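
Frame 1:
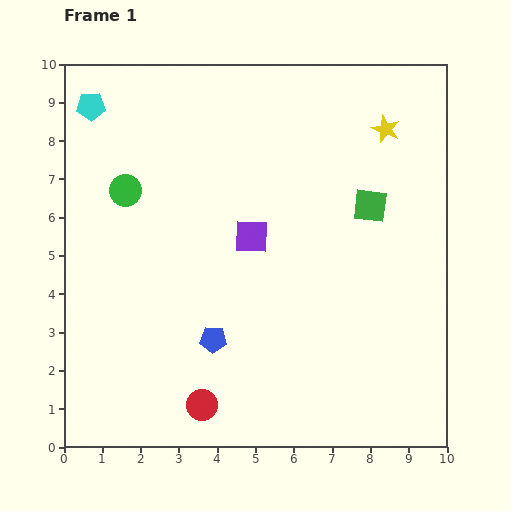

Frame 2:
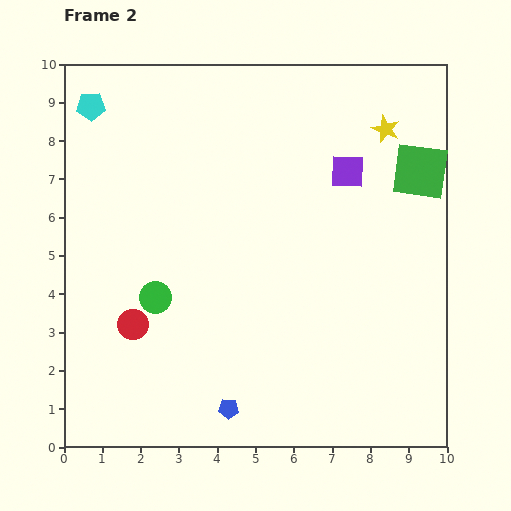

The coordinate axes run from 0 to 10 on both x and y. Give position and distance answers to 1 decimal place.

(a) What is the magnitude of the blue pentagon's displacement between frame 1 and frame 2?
1.8

The blue pentagon moved from (3.9, 2.8) to (4.3, 1.0), a distance of √(0.4² + 1.8²) ≈ 1.8.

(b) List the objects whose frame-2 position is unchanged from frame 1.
the yellow star, the cyan pentagon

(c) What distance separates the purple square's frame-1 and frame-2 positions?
3.0

The purple square moved from (4.9, 5.5) to (7.4, 7.2), a distance of √(2.5² + 1.7²) ≈ 3.0.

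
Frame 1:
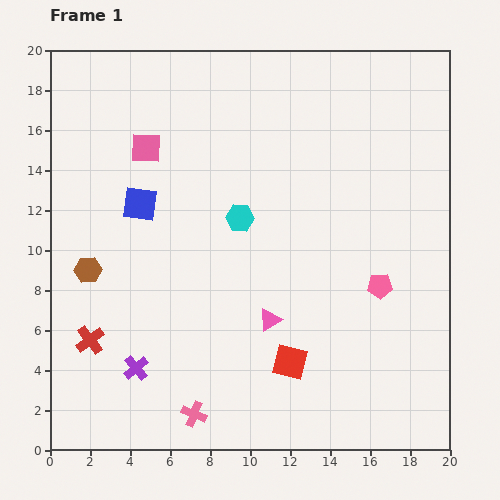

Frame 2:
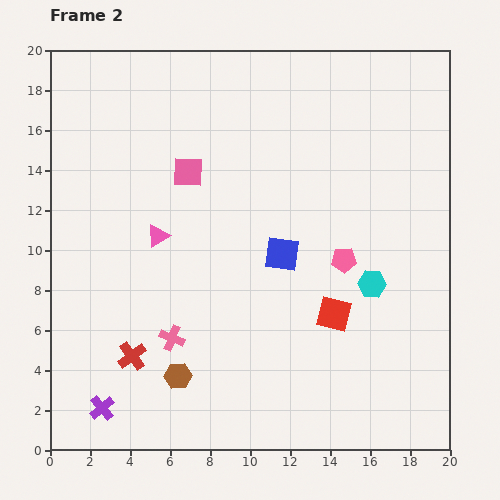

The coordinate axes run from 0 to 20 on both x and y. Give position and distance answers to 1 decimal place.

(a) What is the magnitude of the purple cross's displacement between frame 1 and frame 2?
2.6

The purple cross moved from (4.3, 4.1) to (2.6, 2.1), a distance of √(1.7² + 2.0²) ≈ 2.6.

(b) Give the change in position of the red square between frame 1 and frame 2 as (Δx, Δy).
(2.2, 2.4)

The red square was at (12.0, 4.4) in frame 1 and (14.2, 6.8) in frame 2.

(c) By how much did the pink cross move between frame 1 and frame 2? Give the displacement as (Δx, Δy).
(-1.1, 3.8)

The pink cross was at (7.2, 1.8) in frame 1 and (6.1, 5.6) in frame 2.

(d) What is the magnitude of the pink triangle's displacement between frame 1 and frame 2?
7.0

The pink triangle moved from (11.0, 6.5) to (5.4, 10.7), a distance of √(5.6² + 4.2²) ≈ 7.0.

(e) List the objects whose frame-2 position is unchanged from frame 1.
none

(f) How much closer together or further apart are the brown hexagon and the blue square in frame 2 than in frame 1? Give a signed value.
+3.8

Distance in frame 1: 4.2. Distance in frame 2: 8.0.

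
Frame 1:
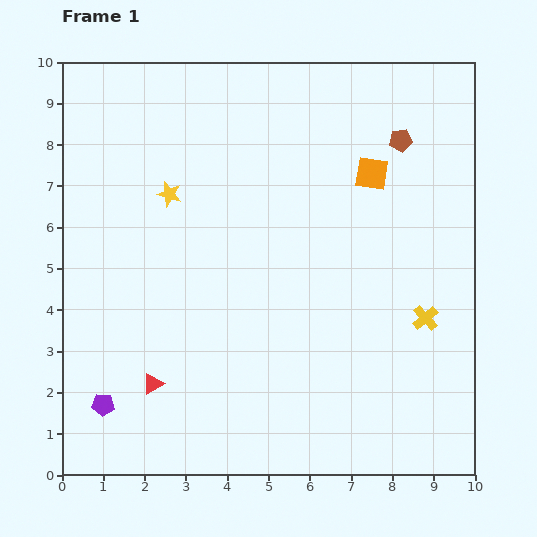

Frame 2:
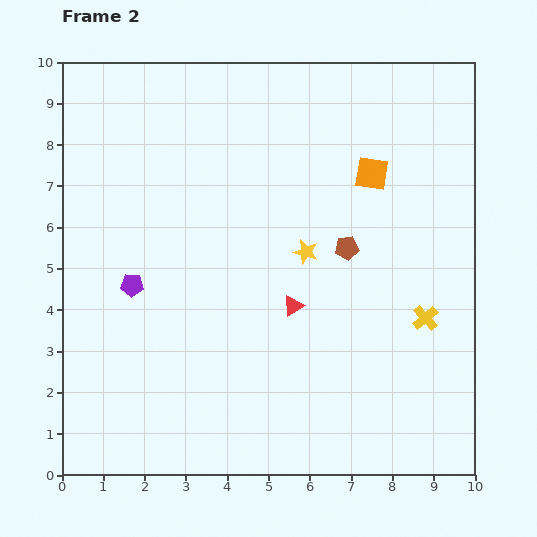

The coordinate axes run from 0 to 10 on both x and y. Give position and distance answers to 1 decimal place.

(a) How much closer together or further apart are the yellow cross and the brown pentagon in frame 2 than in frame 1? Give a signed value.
-1.8

Distance in frame 1: 4.3. Distance in frame 2: 2.5.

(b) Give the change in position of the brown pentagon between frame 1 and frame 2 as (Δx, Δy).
(-1.3, -2.6)

The brown pentagon was at (8.2, 8.1) in frame 1 and (6.9, 5.5) in frame 2.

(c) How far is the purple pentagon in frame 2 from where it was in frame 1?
3.0

The purple pentagon moved from (1.0, 1.7) to (1.7, 4.6), a distance of √(0.7² + 2.9²) ≈ 3.0.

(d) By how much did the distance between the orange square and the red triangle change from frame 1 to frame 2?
-3.7

Distance in frame 1: 7.4. Distance in frame 2: 3.7.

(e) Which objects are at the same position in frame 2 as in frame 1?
the yellow cross, the orange square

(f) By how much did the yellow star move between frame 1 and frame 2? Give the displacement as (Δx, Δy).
(3.3, -1.4)

The yellow star was at (2.6, 6.8) in frame 1 and (5.9, 5.4) in frame 2.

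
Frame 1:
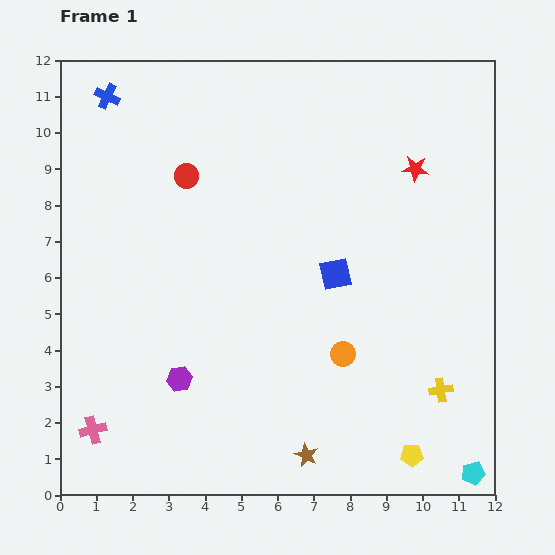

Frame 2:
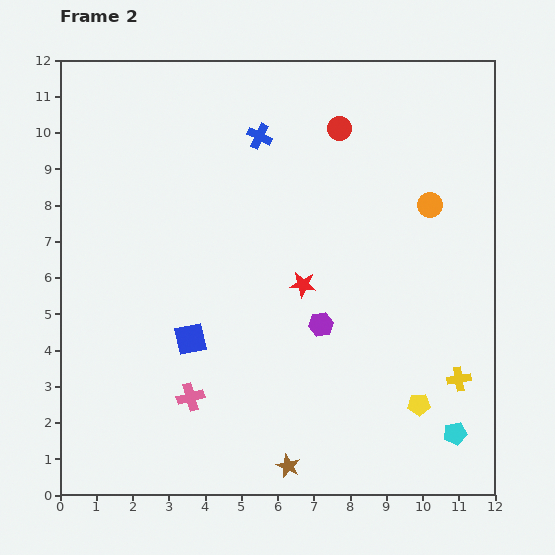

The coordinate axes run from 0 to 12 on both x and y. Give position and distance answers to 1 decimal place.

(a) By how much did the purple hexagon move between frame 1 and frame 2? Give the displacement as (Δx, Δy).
(3.9, 1.5)

The purple hexagon was at (3.3, 3.2) in frame 1 and (7.2, 4.7) in frame 2.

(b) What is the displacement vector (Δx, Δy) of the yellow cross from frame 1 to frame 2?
(0.5, 0.3)

The yellow cross was at (10.5, 2.9) in frame 1 and (11.0, 3.2) in frame 2.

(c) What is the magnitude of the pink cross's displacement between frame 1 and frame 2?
2.8

The pink cross moved from (0.9, 1.8) to (3.6, 2.7), a distance of √(2.7² + 0.9²) ≈ 2.8.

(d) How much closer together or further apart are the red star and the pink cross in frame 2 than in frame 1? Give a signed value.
-7.0

Distance in frame 1: 11.4. Distance in frame 2: 4.4.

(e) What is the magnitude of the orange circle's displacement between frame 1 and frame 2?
4.8

The orange circle moved from (7.8, 3.9) to (10.2, 8.0), a distance of √(2.4² + 4.1²) ≈ 4.8.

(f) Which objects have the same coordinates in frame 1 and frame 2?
none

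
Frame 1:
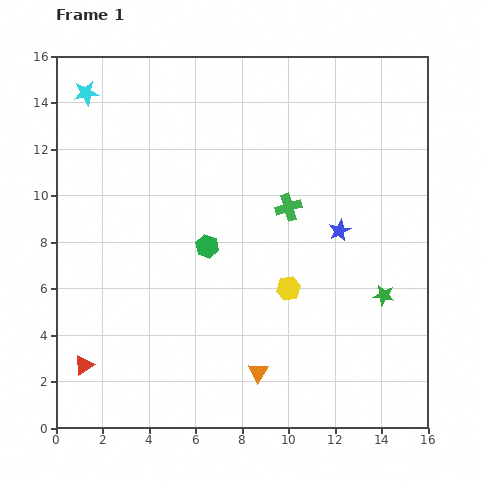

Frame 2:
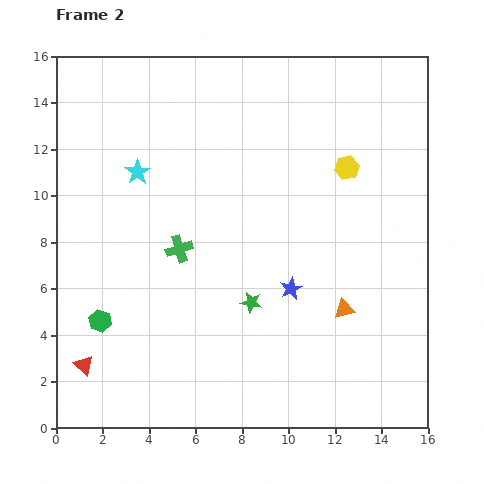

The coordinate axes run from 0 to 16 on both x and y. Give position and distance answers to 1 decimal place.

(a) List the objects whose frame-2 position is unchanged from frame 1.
the red triangle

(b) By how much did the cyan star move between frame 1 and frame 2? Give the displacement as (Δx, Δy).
(2.2, -3.4)

The cyan star was at (1.3, 14.4) in frame 1 and (3.5, 11.0) in frame 2.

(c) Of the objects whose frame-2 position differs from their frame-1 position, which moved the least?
the blue star

(moved 3.3)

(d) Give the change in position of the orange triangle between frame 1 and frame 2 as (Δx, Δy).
(3.7, 2.7)

The orange triangle was at (8.7, 2.4) in frame 1 and (12.4, 5.1) in frame 2.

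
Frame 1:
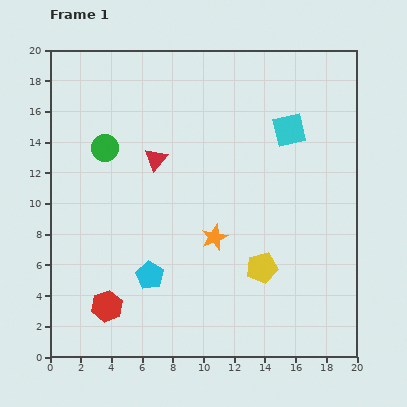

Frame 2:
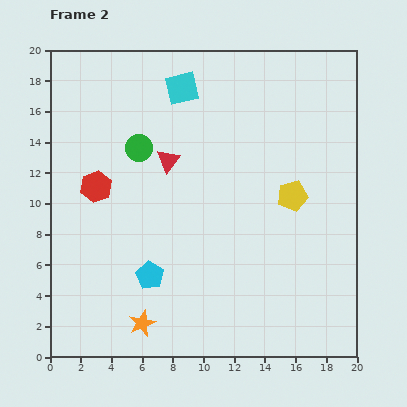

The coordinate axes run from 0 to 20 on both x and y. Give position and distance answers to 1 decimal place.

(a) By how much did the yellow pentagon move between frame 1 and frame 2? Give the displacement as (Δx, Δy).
(2.0, 4.7)

The yellow pentagon was at (13.8, 5.8) in frame 1 and (15.8, 10.5) in frame 2.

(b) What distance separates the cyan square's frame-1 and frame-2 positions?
7.5

The cyan square moved from (15.6, 14.8) to (8.6, 17.5), a distance of √(7.0² + 2.7²) ≈ 7.5.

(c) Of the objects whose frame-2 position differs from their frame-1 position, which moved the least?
the red triangle

(moved 0.8)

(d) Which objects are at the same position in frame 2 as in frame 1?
the cyan pentagon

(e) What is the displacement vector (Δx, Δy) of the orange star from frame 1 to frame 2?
(-4.7, -5.6)

The orange star was at (10.7, 7.8) in frame 1 and (6.0, 2.2) in frame 2.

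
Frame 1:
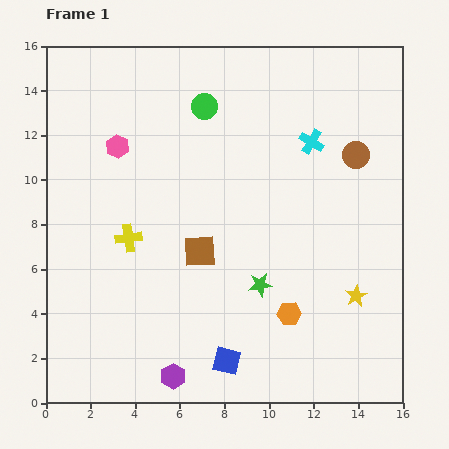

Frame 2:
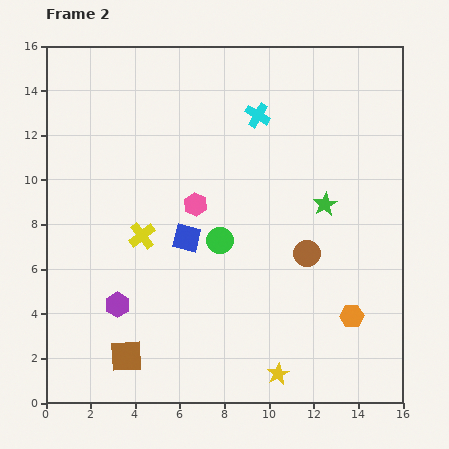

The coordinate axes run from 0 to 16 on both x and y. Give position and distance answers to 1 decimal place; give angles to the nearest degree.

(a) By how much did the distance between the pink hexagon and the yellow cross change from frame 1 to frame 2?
-1.3

Distance in frame 1: 4.1. Distance in frame 2: 2.8.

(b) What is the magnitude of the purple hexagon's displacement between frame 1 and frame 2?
4.1

The purple hexagon moved from (5.7, 1.2) to (3.2, 4.4), a distance of √(2.5² + 3.2²) ≈ 4.1.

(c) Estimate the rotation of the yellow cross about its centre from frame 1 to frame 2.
30° counter-clockwise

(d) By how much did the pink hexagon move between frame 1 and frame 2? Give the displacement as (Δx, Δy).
(3.5, -2.6)

The pink hexagon was at (3.2, 11.5) in frame 1 and (6.7, 8.9) in frame 2.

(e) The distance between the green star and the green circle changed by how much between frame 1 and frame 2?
-3.4

Distance in frame 1: 8.4. Distance in frame 2: 5.0.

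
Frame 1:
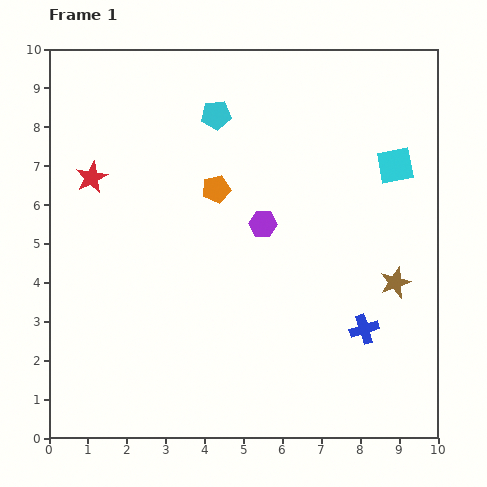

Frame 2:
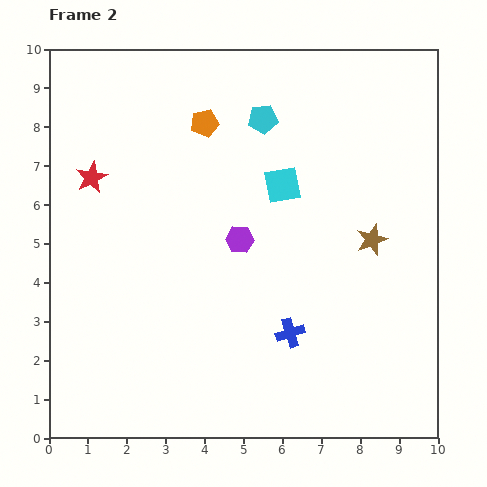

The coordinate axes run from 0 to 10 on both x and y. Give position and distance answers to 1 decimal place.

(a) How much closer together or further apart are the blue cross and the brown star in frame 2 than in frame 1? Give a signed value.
+1.8

Distance in frame 1: 1.4. Distance in frame 2: 3.2.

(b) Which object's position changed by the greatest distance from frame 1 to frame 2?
the cyan square

(moved 2.9; next 1.9)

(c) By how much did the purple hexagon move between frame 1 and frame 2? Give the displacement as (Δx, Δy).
(-0.6, -0.4)

The purple hexagon was at (5.5, 5.5) in frame 1 and (4.9, 5.1) in frame 2.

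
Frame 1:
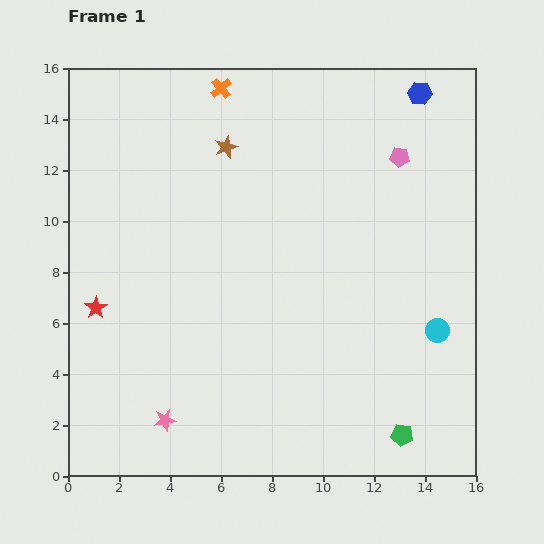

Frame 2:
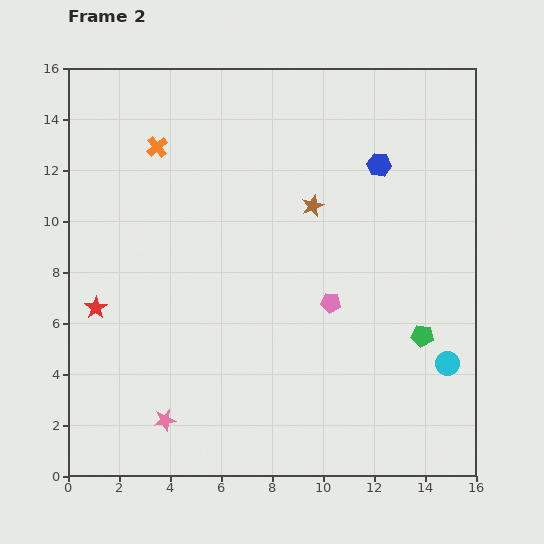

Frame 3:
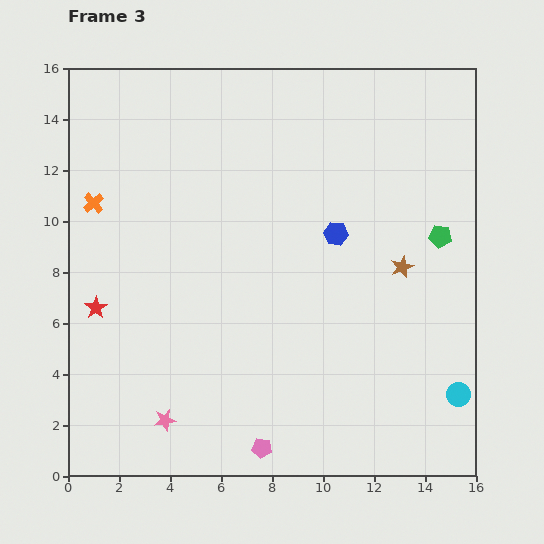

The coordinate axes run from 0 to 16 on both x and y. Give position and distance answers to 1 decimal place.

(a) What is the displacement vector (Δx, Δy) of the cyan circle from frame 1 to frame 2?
(0.4, -1.3)

The cyan circle was at (14.5, 5.7) in frame 1 and (14.9, 4.4) in frame 2.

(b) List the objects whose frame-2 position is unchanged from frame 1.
the pink star, the red star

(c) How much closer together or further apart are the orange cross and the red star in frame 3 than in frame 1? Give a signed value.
-5.8

Distance in frame 1: 9.9. Distance in frame 3: 4.1.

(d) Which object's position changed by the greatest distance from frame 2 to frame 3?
the pink pentagon

(moved 6.3; next 4.2)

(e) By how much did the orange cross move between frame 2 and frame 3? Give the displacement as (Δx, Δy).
(-2.5, -2.2)

The orange cross was at (3.5, 12.9) in frame 2 and (1.0, 10.7) in frame 3.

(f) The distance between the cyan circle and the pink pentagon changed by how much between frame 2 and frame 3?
+2.8

Distance in frame 2: 5.2. Distance in frame 3: 8.0.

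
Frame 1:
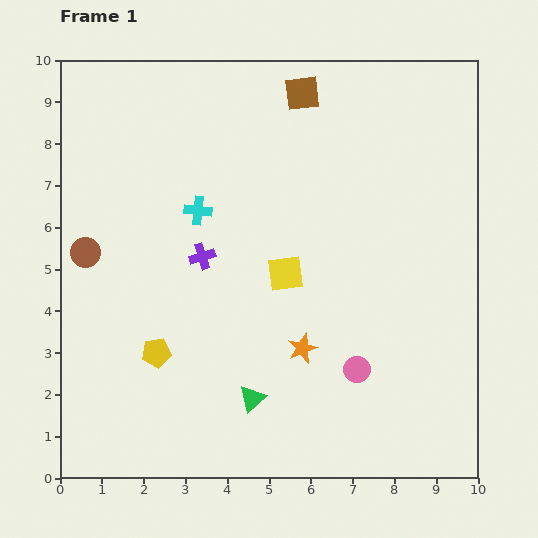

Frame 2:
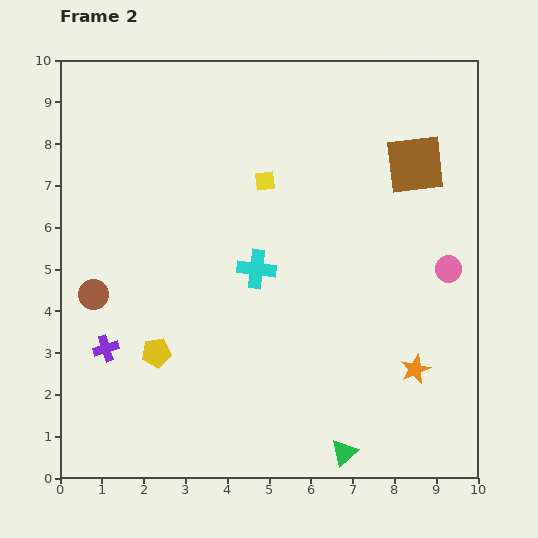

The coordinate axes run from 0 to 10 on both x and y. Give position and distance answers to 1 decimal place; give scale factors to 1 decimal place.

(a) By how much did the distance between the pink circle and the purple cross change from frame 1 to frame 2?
+3.8

Distance in frame 1: 4.6. Distance in frame 2: 8.4.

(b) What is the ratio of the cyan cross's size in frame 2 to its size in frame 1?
1.4×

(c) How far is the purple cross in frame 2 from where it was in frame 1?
3.2

The purple cross moved from (3.4, 5.3) to (1.1, 3.1), a distance of √(2.3² + 2.2²) ≈ 3.2.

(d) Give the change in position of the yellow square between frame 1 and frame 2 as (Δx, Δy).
(-0.5, 2.2)

The yellow square was at (5.4, 4.9) in frame 1 and (4.9, 7.1) in frame 2.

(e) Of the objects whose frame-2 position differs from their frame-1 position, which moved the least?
the brown circle

(moved 1.0)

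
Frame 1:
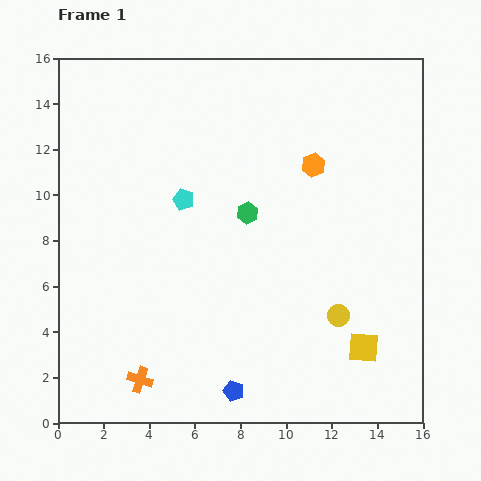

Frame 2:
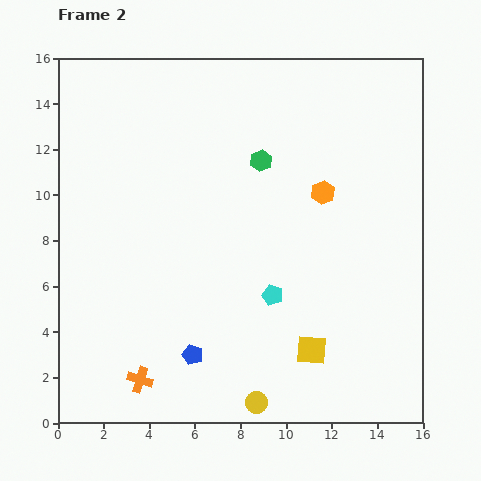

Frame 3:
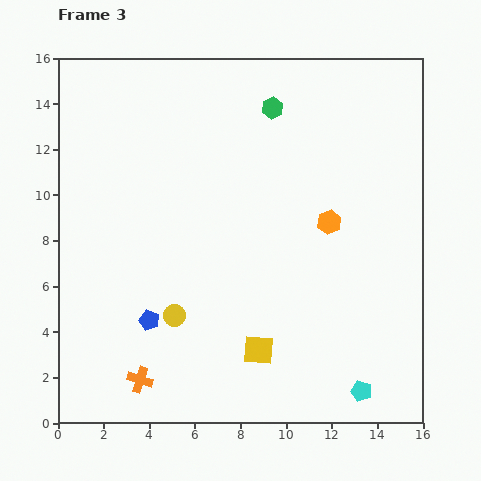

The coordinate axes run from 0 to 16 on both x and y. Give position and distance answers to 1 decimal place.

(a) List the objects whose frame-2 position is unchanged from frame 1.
the orange cross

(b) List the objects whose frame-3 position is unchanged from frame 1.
the orange cross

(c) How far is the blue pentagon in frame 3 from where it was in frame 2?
2.4

The blue pentagon moved from (5.9, 3.0) to (4.0, 4.5), a distance of √(1.9² + 1.5²) ≈ 2.4.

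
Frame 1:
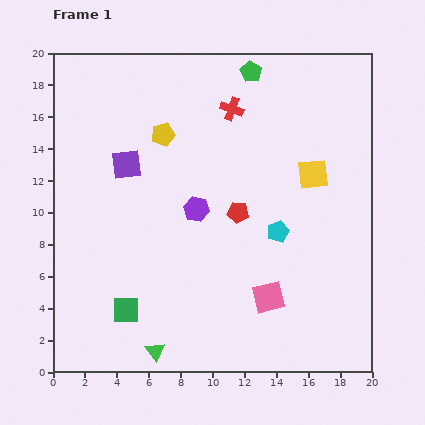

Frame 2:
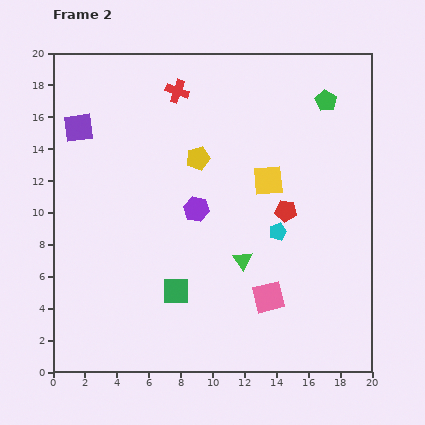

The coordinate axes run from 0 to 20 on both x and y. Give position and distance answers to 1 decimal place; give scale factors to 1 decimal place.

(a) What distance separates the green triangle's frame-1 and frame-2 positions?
7.9

The green triangle moved from (6.4, 1.3) to (11.9, 7.0), a distance of √(5.5² + 5.7²) ≈ 7.9.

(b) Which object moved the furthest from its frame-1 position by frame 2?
the green triangle

(moved 7.9; next 5.0)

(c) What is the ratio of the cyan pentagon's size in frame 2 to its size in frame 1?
0.8×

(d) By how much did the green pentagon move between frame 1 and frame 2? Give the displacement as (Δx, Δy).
(4.7, -1.8)

The green pentagon was at (12.4, 18.8) in frame 1 and (17.1, 17.0) in frame 2.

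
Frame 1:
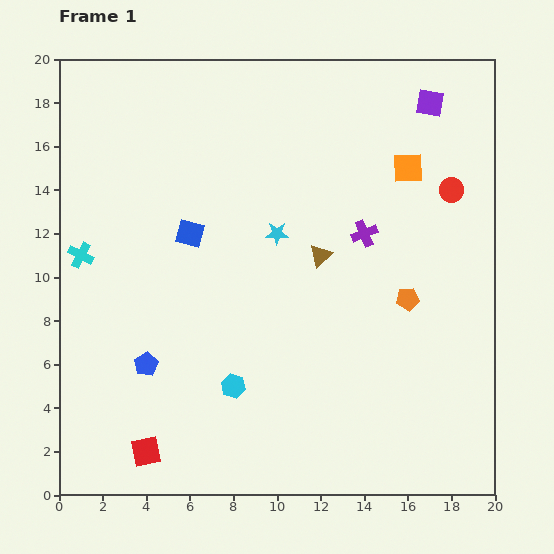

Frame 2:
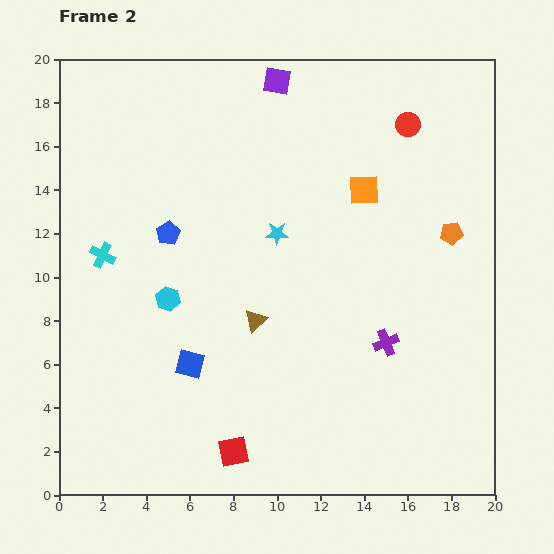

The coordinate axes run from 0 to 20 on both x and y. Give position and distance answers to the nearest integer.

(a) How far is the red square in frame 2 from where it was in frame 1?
4

The red square moved from (4, 2) to (8, 2), a distance of √(4² + 0²) ≈ 4.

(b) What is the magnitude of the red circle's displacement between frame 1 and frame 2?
4

The red circle moved from (18, 14) to (16, 17), a distance of √(2² + 3²) ≈ 4.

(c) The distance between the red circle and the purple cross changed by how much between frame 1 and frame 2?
+6

Distance in frame 1: 4. Distance in frame 2: 10.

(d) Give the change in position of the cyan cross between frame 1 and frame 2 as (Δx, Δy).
(1, 0)

The cyan cross was at (1, 11) in frame 1 and (2, 11) in frame 2.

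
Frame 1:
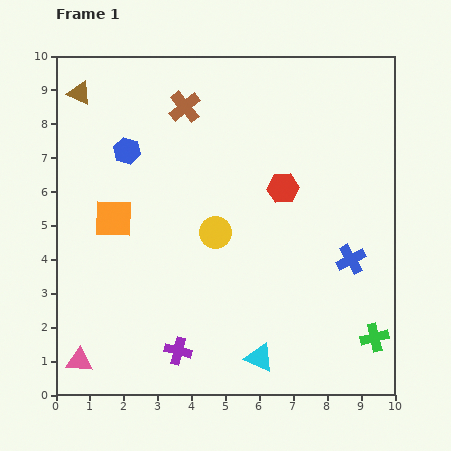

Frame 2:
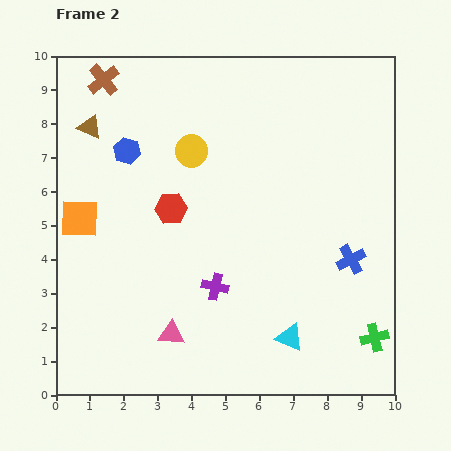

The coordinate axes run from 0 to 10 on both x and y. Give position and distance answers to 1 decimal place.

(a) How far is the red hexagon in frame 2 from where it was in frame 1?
3.4

The red hexagon moved from (6.7, 6.1) to (3.4, 5.5), a distance of √(3.3² + 0.6²) ≈ 3.4.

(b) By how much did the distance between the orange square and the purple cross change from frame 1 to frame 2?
+0.2

Distance in frame 1: 4.3. Distance in frame 2: 4.5.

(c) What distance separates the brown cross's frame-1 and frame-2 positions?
2.5

The brown cross moved from (3.8, 8.5) to (1.4, 9.3), a distance of √(2.4² + 0.8²) ≈ 2.5.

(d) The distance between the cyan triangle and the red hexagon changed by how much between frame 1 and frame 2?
+0.2

Distance in frame 1: 5.0. Distance in frame 2: 5.2.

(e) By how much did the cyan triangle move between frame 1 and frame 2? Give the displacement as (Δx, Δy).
(0.9, 0.6)

The cyan triangle was at (6.0, 1.1) in frame 1 and (6.9, 1.7) in frame 2.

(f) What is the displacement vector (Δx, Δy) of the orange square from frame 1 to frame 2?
(-1.0, 0.0)

The orange square was at (1.7, 5.2) in frame 1 and (0.7, 5.2) in frame 2.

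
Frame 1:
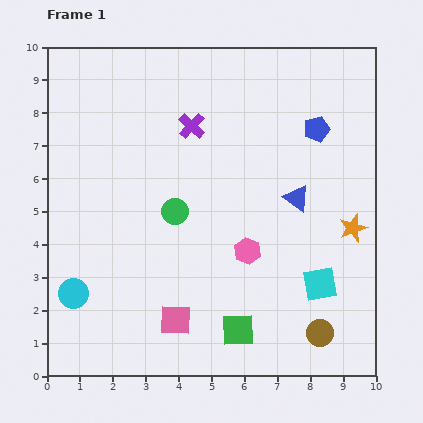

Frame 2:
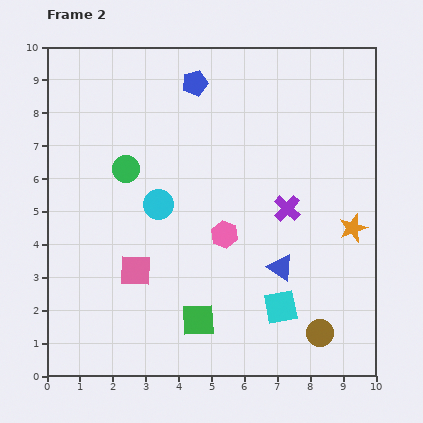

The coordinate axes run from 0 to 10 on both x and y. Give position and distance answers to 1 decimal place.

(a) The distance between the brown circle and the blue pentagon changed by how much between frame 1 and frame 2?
+2.3

Distance in frame 1: 6.2. Distance in frame 2: 8.5.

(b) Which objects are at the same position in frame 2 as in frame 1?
the brown circle, the orange star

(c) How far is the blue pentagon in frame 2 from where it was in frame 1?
4.0

The blue pentagon moved from (8.2, 7.5) to (4.5, 8.9), a distance of √(3.7² + 1.4²) ≈ 4.0.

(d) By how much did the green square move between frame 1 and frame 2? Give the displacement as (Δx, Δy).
(-1.2, 0.3)

The green square was at (5.8, 1.4) in frame 1 and (4.6, 1.7) in frame 2.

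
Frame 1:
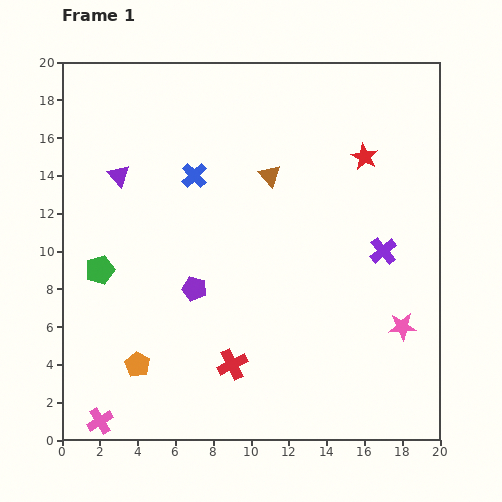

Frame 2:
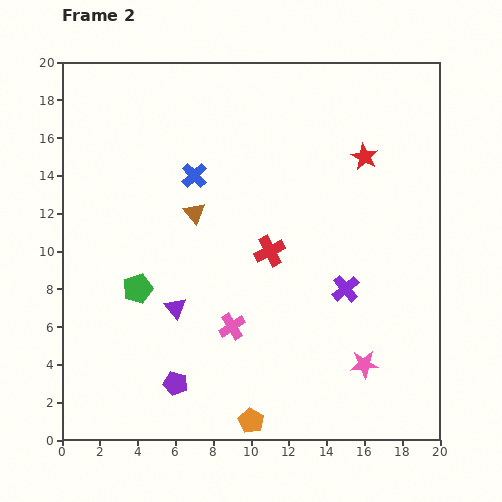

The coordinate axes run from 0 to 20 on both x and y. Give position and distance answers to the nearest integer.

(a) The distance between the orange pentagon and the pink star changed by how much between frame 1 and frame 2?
-7

Distance in frame 1: 14. Distance in frame 2: 7.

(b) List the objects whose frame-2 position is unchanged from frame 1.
the blue cross, the red star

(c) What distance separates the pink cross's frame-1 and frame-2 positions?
9

The pink cross moved from (2, 1) to (9, 6), a distance of √(7² + 5²) ≈ 9.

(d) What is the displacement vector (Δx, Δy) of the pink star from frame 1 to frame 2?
(-2, -2)

The pink star was at (18, 6) in frame 1 and (16, 4) in frame 2.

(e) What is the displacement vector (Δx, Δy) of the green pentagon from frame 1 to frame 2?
(2, -1)

The green pentagon was at (2, 9) in frame 1 and (4, 8) in frame 2.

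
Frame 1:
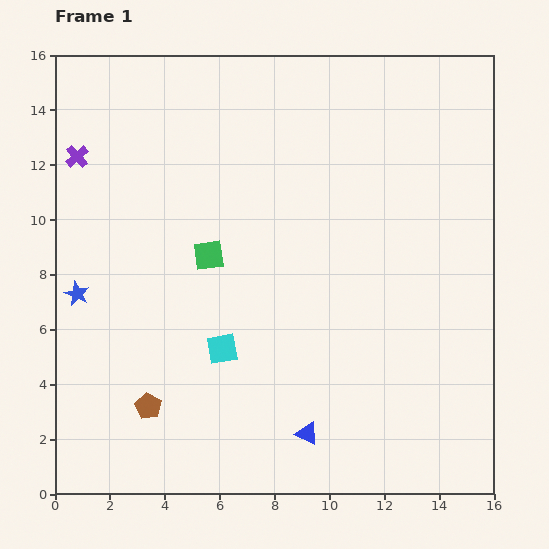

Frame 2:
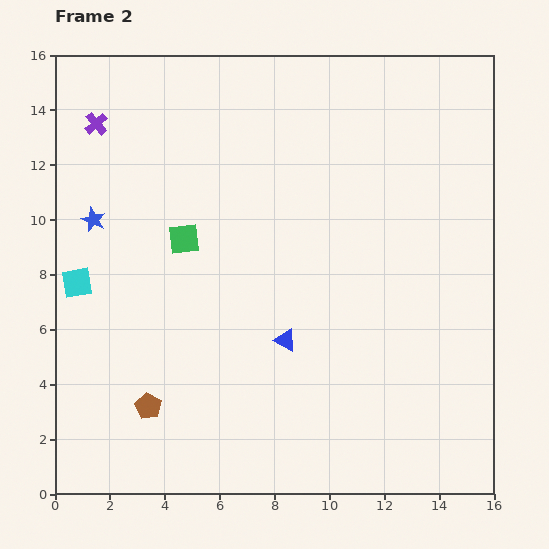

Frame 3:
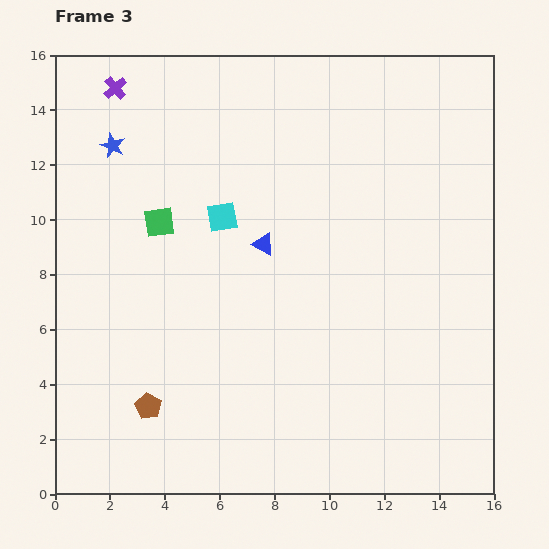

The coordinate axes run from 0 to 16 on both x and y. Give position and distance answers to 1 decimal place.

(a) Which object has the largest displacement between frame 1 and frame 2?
the cyan square

(moved 5.8; next 3.5)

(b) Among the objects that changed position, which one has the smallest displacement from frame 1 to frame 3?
the green square

(moved 2.2)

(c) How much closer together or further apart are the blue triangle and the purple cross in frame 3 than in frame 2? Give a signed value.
-2.6

Distance in frame 2: 10.5. Distance in frame 3: 7.9.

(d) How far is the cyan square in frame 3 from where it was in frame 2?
5.8

The cyan square moved from (0.8, 7.7) to (6.1, 10.1), a distance of √(5.3² + 2.4²) ≈ 5.8.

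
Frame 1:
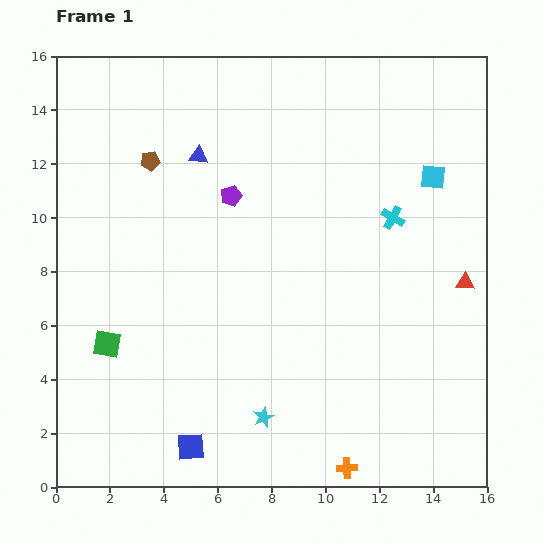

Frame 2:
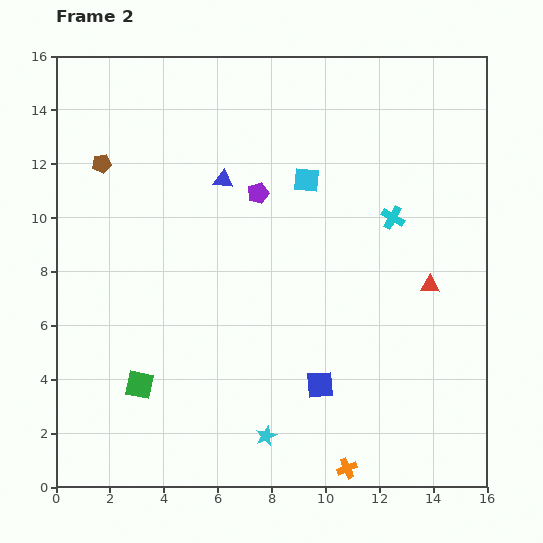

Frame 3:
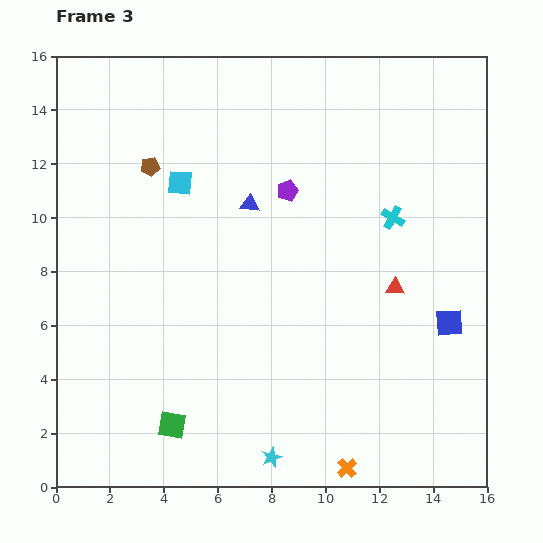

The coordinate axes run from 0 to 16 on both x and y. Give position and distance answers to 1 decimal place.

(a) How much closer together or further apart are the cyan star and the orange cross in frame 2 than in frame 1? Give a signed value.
-0.4

Distance in frame 1: 3.6. Distance in frame 2: 3.2.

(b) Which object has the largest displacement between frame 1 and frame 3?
the blue square

(moved 10.6; next 9.4)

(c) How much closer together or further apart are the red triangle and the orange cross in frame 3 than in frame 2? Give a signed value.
-0.6

Distance in frame 2: 7.5. Distance in frame 3: 6.9.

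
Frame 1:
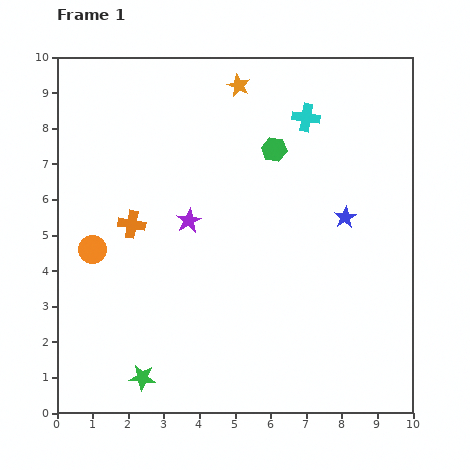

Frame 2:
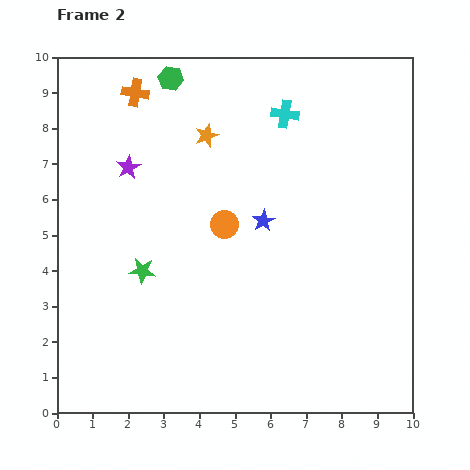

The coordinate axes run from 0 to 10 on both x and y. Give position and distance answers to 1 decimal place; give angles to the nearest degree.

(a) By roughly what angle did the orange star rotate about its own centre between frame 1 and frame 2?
27° clockwise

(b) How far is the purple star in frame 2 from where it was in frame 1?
2.3

The purple star moved from (3.7, 5.4) to (2.0, 6.9), a distance of √(1.7² + 1.5²) ≈ 2.3.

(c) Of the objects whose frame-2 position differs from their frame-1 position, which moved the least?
the cyan cross

(moved 0.6)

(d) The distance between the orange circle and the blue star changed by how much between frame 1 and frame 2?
-6.1

Distance in frame 1: 7.2. Distance in frame 2: 1.1.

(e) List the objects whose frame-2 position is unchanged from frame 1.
none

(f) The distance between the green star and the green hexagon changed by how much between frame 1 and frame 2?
-1.9

Distance in frame 1: 7.4. Distance in frame 2: 5.5.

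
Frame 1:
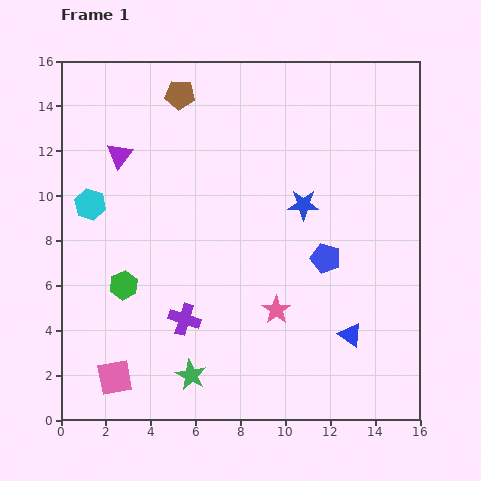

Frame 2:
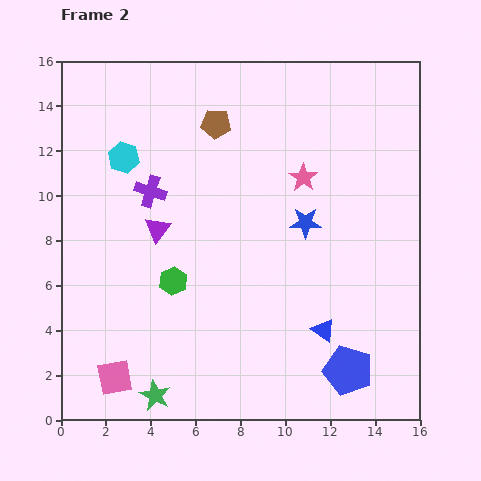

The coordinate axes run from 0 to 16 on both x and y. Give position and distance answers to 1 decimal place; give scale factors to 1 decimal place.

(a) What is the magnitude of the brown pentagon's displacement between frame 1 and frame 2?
2.1

The brown pentagon moved from (5.3, 14.5) to (6.9, 13.2), a distance of √(1.6² + 1.3²) ≈ 2.1.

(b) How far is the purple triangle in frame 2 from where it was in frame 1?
3.7

The purple triangle moved from (2.6, 11.8) to (4.3, 8.5), a distance of √(1.7² + 3.3²) ≈ 3.7.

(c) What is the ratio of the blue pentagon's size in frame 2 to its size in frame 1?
1.6×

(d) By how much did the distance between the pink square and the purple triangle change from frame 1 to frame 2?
-3.0

Distance in frame 1: 9.9. Distance in frame 2: 6.9.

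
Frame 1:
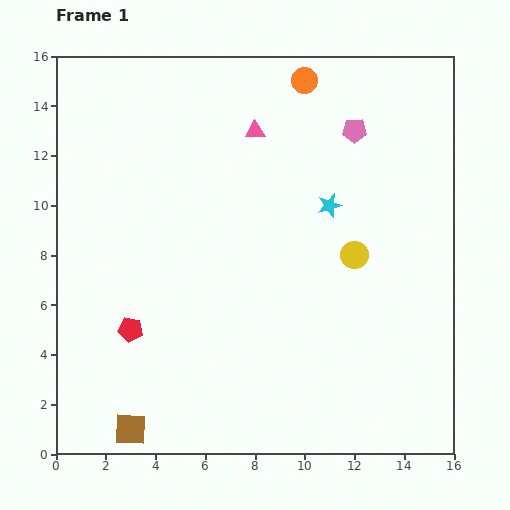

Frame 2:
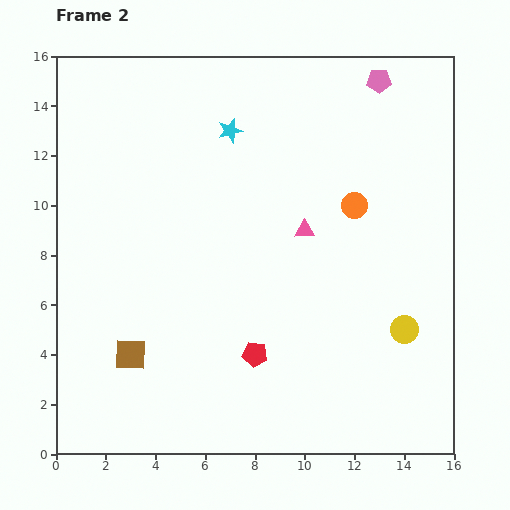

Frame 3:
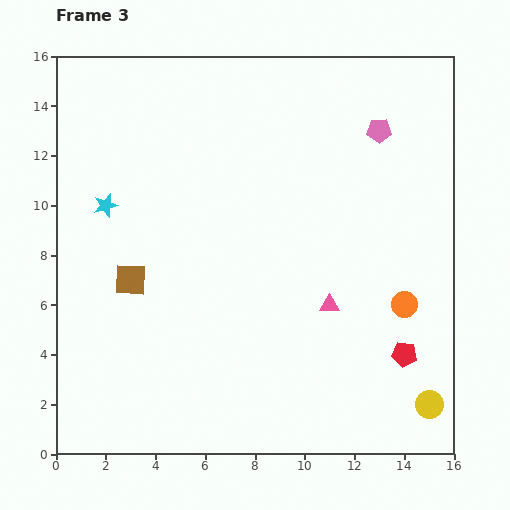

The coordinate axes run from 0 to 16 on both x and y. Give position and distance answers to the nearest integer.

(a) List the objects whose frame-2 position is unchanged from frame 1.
none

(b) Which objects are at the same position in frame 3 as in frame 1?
none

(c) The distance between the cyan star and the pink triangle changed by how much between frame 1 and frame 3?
+6

Distance in frame 1: 4. Distance in frame 3: 10.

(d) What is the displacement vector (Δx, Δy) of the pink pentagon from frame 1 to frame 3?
(1, 0)

The pink pentagon was at (12, 13) in frame 1 and (13, 13) in frame 3.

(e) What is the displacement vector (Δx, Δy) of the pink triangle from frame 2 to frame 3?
(1, -3)

The pink triangle was at (10, 9) in frame 2 and (11, 6) in frame 3.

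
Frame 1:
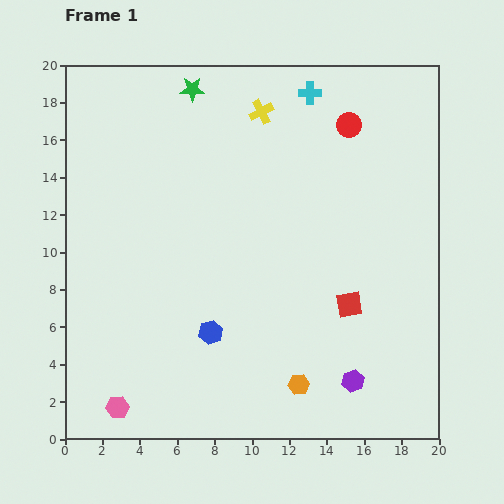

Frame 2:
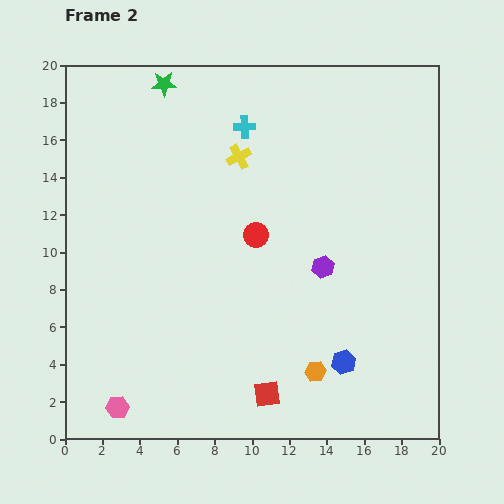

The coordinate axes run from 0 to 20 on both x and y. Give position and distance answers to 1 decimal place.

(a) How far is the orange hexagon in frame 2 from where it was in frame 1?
1.1

The orange hexagon moved from (12.5, 2.9) to (13.4, 3.6), a distance of √(0.9² + 0.7²) ≈ 1.1.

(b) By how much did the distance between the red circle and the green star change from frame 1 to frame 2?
+0.9

Distance in frame 1: 8.6. Distance in frame 2: 9.5.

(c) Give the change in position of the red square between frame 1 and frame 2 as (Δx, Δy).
(-4.4, -4.8)

The red square was at (15.2, 7.2) in frame 1 and (10.8, 2.4) in frame 2.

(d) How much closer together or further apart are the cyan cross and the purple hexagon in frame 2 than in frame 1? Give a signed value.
-7.0

Distance in frame 1: 15.6. Distance in frame 2: 8.6.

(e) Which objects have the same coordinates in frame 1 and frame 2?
the pink hexagon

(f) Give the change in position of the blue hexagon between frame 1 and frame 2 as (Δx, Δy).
(7.1, -1.6)

The blue hexagon was at (7.8, 5.7) in frame 1 and (14.9, 4.1) in frame 2.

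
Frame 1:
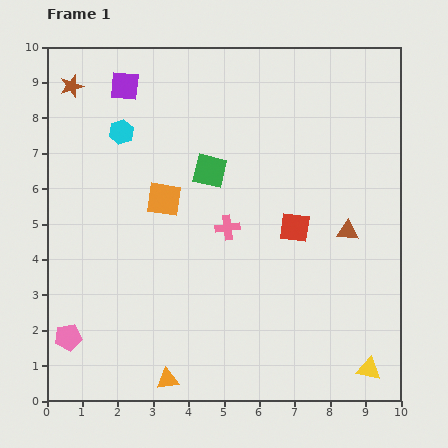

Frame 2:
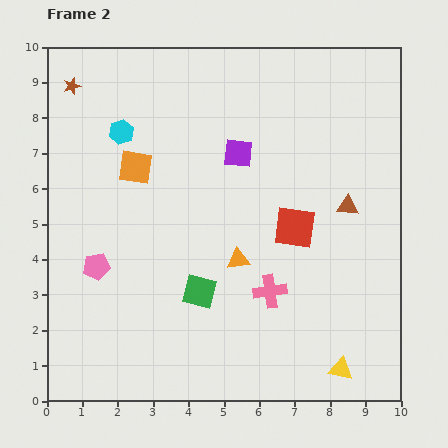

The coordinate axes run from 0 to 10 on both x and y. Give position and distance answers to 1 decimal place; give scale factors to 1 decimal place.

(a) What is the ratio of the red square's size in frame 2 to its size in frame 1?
1.4×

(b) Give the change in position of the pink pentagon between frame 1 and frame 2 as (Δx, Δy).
(0.8, 2.0)

The pink pentagon was at (0.6, 1.8) in frame 1 and (1.4, 3.8) in frame 2.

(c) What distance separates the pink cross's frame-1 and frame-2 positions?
2.2

The pink cross moved from (5.1, 4.9) to (6.3, 3.1), a distance of √(1.2² + 1.8²) ≈ 2.2.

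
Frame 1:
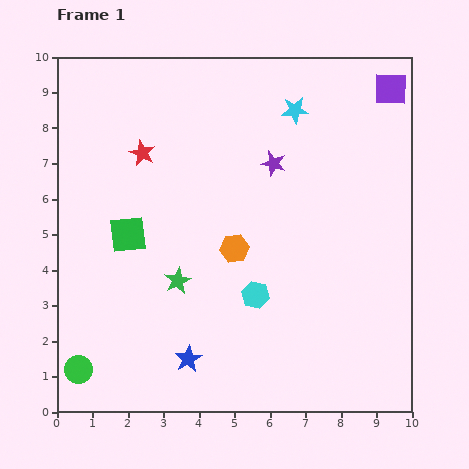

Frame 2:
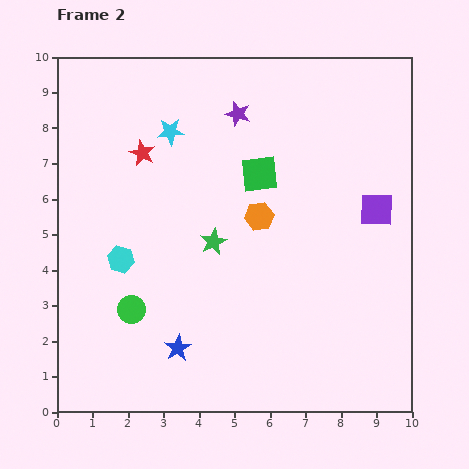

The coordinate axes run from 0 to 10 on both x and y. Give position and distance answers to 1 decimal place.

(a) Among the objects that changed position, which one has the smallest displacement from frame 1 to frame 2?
the blue star

(moved 0.4)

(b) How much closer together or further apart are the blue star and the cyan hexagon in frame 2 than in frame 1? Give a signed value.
+0.4

Distance in frame 1: 2.6. Distance in frame 2: 3.0.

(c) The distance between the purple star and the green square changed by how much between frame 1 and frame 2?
-2.8

Distance in frame 1: 4.6. Distance in frame 2: 1.8.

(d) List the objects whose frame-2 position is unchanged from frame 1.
the red star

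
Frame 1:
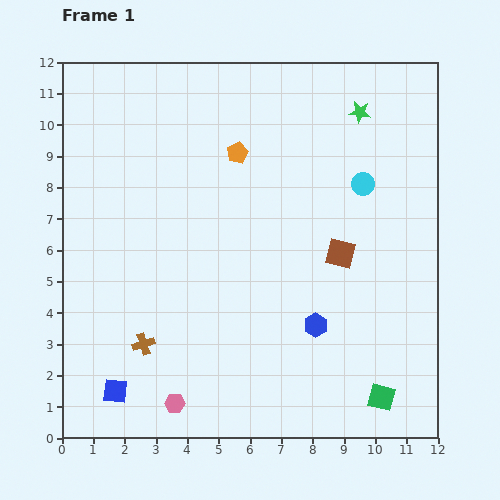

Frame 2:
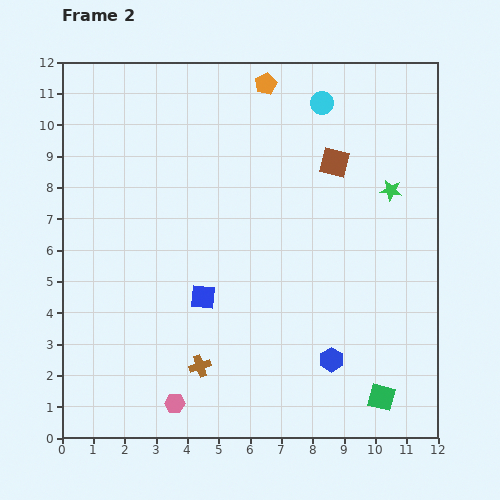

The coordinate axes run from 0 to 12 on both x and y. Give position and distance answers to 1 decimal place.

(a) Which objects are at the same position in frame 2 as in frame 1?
the pink hexagon, the green square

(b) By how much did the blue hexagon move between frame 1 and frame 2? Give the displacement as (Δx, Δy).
(0.5, -1.1)

The blue hexagon was at (8.1, 3.6) in frame 1 and (8.6, 2.5) in frame 2.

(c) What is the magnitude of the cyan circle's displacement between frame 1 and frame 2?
2.9

The cyan circle moved from (9.6, 8.1) to (8.3, 10.7), a distance of √(1.3² + 2.6²) ≈ 2.9.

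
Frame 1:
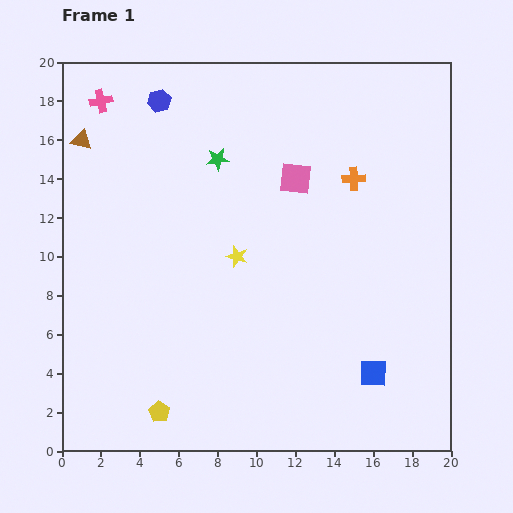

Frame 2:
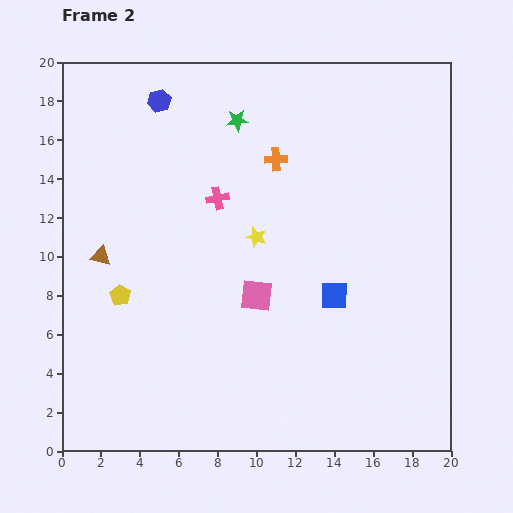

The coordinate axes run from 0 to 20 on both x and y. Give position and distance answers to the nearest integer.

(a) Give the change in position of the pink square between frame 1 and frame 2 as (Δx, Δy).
(-2, -6)

The pink square was at (12, 14) in frame 1 and (10, 8) in frame 2.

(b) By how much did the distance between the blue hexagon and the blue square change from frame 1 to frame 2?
-5

Distance in frame 1: 18. Distance in frame 2: 13.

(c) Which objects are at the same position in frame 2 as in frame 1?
the blue hexagon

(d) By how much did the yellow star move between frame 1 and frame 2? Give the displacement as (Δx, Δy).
(1, 1)

The yellow star was at (9, 10) in frame 1 and (10, 11) in frame 2.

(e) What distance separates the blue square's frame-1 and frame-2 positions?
4

The blue square moved from (16, 4) to (14, 8), a distance of √(2² + 4²) ≈ 4.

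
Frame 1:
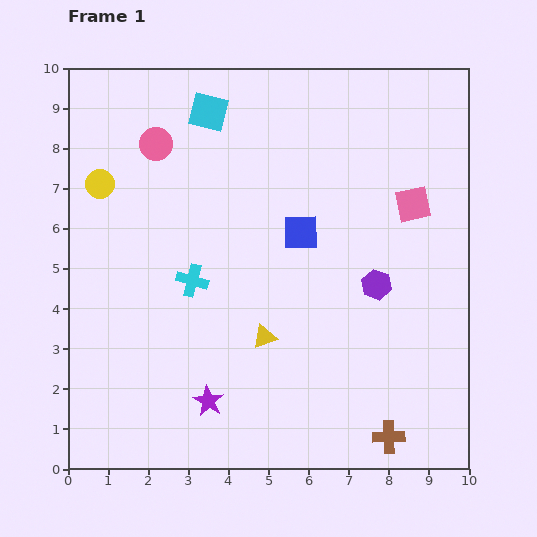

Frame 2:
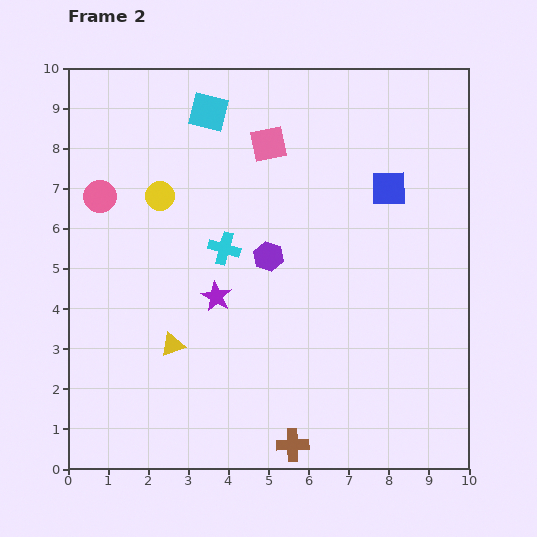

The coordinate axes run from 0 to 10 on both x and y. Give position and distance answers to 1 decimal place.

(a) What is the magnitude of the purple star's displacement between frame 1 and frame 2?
2.6

The purple star moved from (3.5, 1.7) to (3.7, 4.3), a distance of √(0.2² + 2.6²) ≈ 2.6.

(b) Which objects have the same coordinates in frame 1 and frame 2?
the cyan square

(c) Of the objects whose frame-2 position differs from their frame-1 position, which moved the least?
the cyan cross

(moved 1.1)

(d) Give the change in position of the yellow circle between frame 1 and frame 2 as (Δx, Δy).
(1.5, -0.3)

The yellow circle was at (0.8, 7.1) in frame 1 and (2.3, 6.8) in frame 2.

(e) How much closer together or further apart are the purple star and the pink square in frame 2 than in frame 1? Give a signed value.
-3.1

Distance in frame 1: 7.1. Distance in frame 2: 4.0.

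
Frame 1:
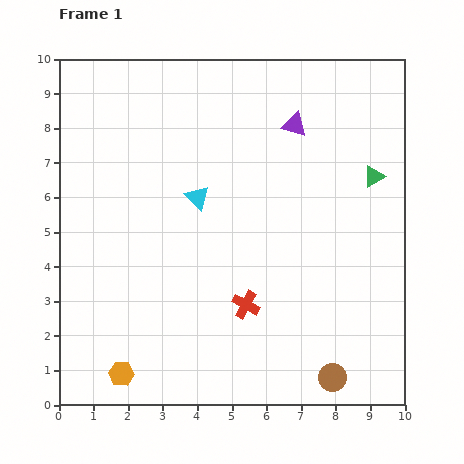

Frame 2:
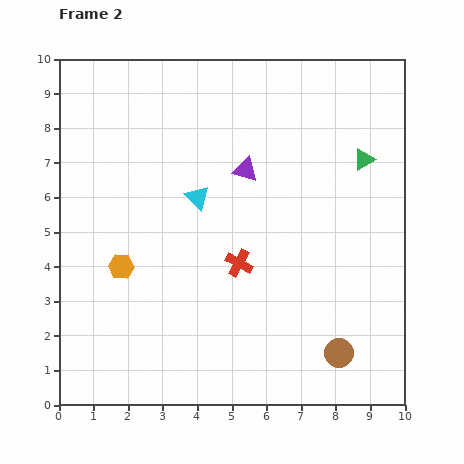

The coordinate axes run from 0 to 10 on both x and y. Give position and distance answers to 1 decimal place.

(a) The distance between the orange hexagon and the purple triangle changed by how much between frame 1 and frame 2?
-4.2

Distance in frame 1: 8.8. Distance in frame 2: 4.6.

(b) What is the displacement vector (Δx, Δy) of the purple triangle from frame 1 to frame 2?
(-1.4, -1.3)

The purple triangle was at (6.8, 8.1) in frame 1 and (5.4, 6.8) in frame 2.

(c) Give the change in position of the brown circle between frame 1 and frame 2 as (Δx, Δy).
(0.2, 0.7)

The brown circle was at (7.9, 0.8) in frame 1 and (8.1, 1.5) in frame 2.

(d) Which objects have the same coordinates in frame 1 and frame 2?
the cyan triangle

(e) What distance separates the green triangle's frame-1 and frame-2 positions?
0.6

The green triangle moved from (9.1, 6.6) to (8.8, 7.1), a distance of √(0.3² + 0.5²) ≈ 0.6.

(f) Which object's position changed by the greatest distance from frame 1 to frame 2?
the orange hexagon

(moved 3.1; next 1.9)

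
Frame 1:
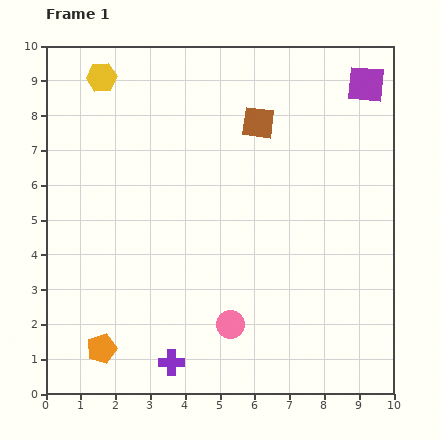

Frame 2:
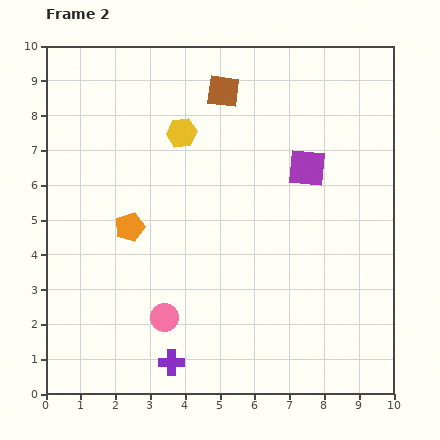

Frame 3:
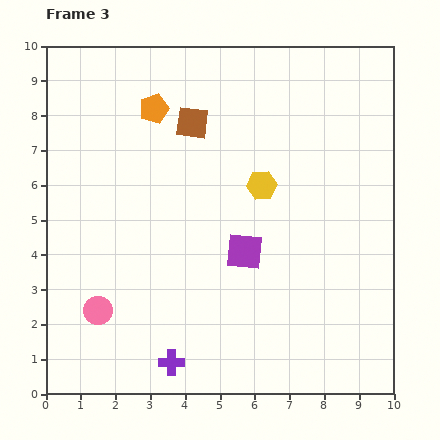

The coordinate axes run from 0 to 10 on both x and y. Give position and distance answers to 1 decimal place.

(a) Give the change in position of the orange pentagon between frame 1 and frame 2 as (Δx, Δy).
(0.8, 3.5)

The orange pentagon was at (1.6, 1.3) in frame 1 and (2.4, 4.8) in frame 2.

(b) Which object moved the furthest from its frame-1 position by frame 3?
the orange pentagon

(moved 7.1; next 5.9)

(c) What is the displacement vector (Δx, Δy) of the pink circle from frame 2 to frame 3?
(-1.9, 0.2)

The pink circle was at (3.4, 2.2) in frame 2 and (1.5, 2.4) in frame 3.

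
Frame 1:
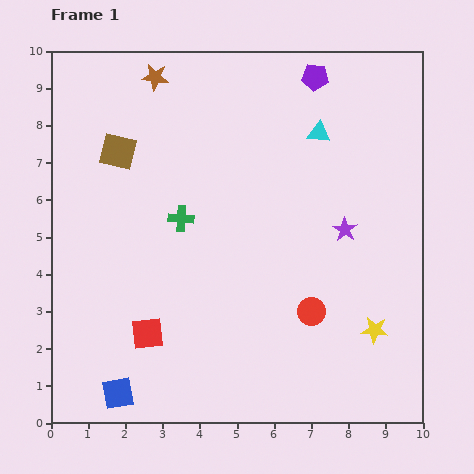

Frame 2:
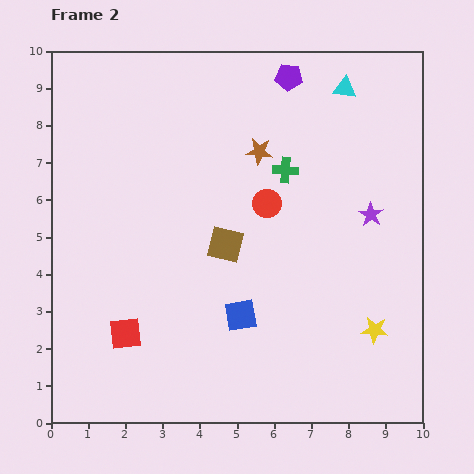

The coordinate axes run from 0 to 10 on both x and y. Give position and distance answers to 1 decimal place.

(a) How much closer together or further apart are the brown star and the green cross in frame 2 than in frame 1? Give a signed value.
-3.0

Distance in frame 1: 3.9. Distance in frame 2: 0.9.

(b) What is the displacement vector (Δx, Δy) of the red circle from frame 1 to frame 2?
(-1.2, 2.9)

The red circle was at (7.0, 3.0) in frame 1 and (5.8, 5.9) in frame 2.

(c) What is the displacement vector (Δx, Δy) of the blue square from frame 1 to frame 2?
(3.3, 2.1)

The blue square was at (1.8, 0.8) in frame 1 and (5.1, 2.9) in frame 2.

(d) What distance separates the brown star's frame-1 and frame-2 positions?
3.4

The brown star moved from (2.8, 9.3) to (5.6, 7.3), a distance of √(2.8² + 2.0²) ≈ 3.4.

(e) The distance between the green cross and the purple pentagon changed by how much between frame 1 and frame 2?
-2.7

Distance in frame 1: 5.2. Distance in frame 2: 2.5.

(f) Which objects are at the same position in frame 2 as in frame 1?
the yellow star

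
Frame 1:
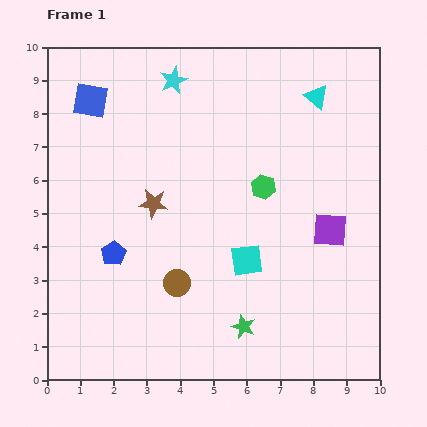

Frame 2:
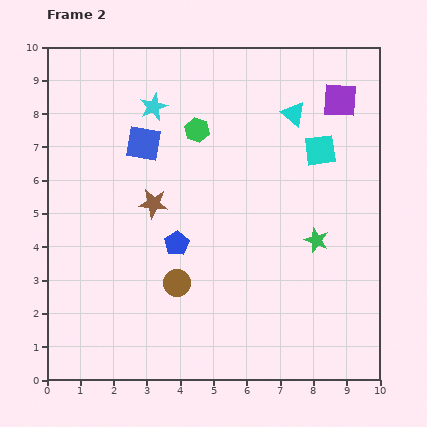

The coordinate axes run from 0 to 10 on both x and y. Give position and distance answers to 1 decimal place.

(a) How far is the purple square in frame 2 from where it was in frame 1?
3.9

The purple square moved from (8.5, 4.5) to (8.8, 8.4), a distance of √(0.3² + 3.9²) ≈ 3.9.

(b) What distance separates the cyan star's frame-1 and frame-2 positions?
1.0

The cyan star moved from (3.8, 9.0) to (3.2, 8.2), a distance of √(0.6² + 0.8²) ≈ 1.0.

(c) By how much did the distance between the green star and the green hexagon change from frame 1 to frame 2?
+0.7

Distance in frame 1: 4.2. Distance in frame 2: 4.9.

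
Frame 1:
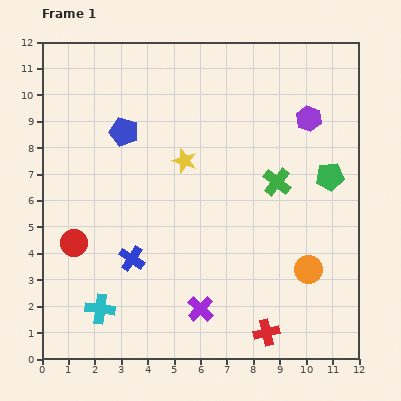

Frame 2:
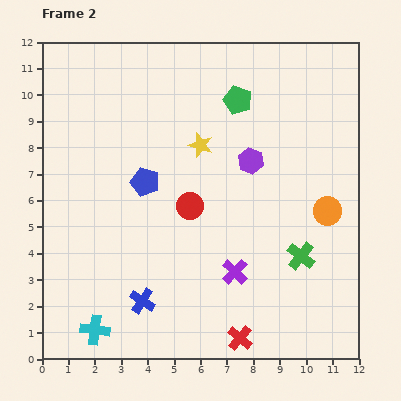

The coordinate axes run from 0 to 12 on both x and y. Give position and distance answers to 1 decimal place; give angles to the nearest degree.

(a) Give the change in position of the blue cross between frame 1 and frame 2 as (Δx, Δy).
(0.4, -1.6)

The blue cross was at (3.4, 3.8) in frame 1 and (3.8, 2.2) in frame 2.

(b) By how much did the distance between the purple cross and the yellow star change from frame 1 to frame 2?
-0.6

Distance in frame 1: 5.6. Distance in frame 2: 5.0.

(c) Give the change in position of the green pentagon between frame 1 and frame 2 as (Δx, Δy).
(-3.5, 2.9)

The green pentagon was at (10.9, 6.9) in frame 1 and (7.4, 9.8) in frame 2.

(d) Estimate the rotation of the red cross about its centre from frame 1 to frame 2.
38° counter-clockwise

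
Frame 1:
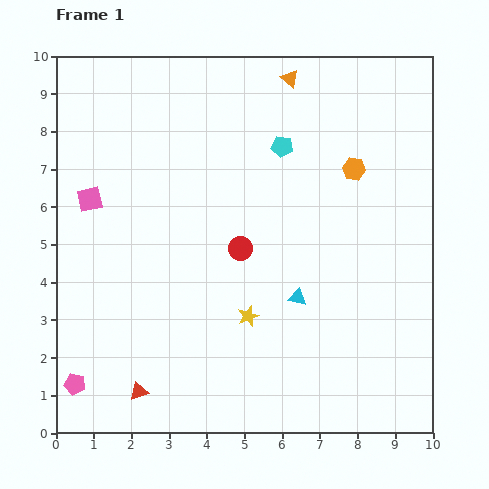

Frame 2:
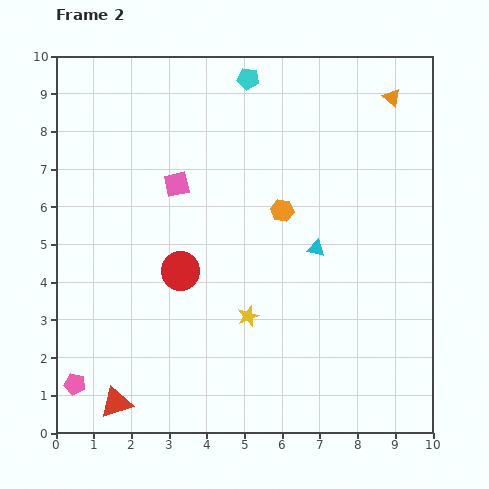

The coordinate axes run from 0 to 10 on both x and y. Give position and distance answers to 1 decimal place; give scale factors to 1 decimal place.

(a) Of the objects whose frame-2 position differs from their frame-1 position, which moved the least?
the red triangle

(moved 0.7)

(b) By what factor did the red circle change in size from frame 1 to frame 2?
1.6×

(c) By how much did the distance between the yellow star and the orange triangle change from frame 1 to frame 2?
+0.5

Distance in frame 1: 6.4. Distance in frame 2: 6.9.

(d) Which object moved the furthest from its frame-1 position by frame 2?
the orange triangle

(moved 2.7; next 2.3)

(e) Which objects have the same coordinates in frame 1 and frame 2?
the yellow star, the pink pentagon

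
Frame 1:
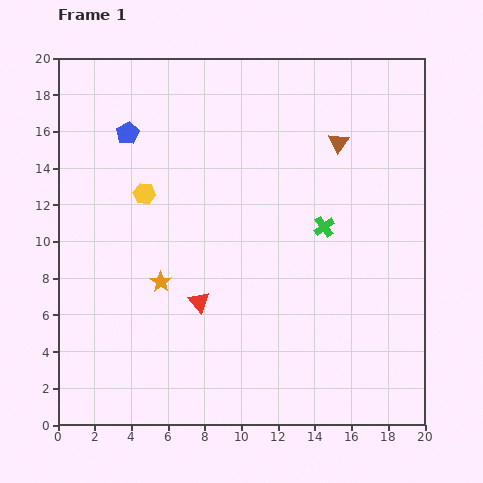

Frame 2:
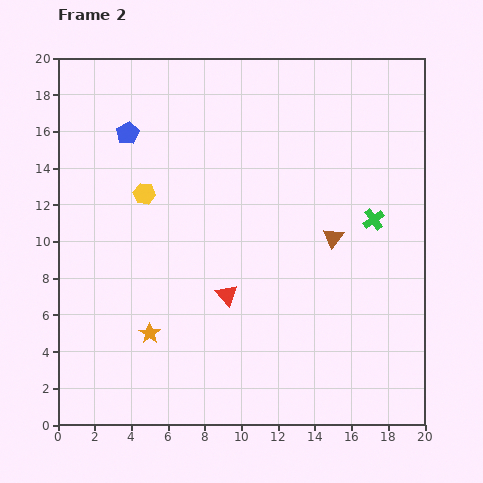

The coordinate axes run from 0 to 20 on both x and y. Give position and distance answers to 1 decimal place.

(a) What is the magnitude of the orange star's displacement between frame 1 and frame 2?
2.9

The orange star moved from (5.6, 7.8) to (5.0, 5.0), a distance of √(0.6² + 2.8²) ≈ 2.9.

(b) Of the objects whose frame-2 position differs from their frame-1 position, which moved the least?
the red triangle

(moved 1.6)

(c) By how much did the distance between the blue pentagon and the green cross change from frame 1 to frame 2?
+2.3

Distance in frame 1: 11.9. Distance in frame 2: 14.2.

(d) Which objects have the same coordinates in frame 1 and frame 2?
the yellow hexagon, the blue pentagon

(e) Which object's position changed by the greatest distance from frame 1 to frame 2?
the brown triangle

(moved 5.2; next 2.9)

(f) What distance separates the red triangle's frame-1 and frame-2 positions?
1.6

The red triangle moved from (7.7, 6.7) to (9.2, 7.1), a distance of √(1.5² + 0.4²) ≈ 1.6.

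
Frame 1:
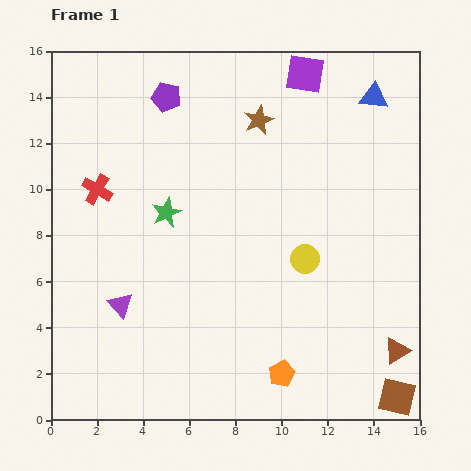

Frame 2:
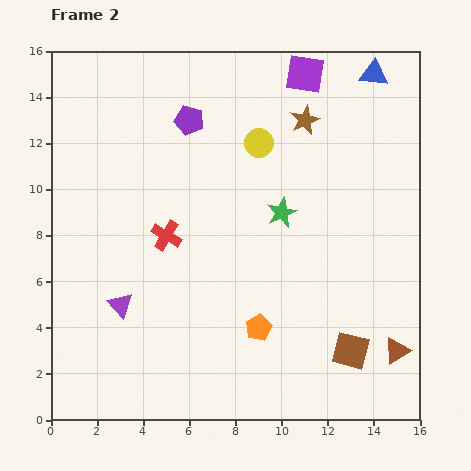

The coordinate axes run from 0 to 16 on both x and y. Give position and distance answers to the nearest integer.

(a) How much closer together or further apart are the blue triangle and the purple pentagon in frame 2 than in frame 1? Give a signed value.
-1

Distance in frame 1: 9. Distance in frame 2: 8.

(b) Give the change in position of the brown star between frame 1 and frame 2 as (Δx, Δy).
(2, 0)

The brown star was at (9, 13) in frame 1 and (11, 13) in frame 2.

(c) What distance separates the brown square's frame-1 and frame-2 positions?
3

The brown square moved from (15, 1) to (13, 3), a distance of √(2² + 2²) ≈ 3.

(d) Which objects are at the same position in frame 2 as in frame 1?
the purple triangle, the brown triangle, the purple square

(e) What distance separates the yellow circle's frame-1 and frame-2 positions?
5

The yellow circle moved from (11, 7) to (9, 12), a distance of √(2² + 5²) ≈ 5.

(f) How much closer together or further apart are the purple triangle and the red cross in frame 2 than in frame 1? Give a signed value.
-1

Distance in frame 1: 5. Distance in frame 2: 4.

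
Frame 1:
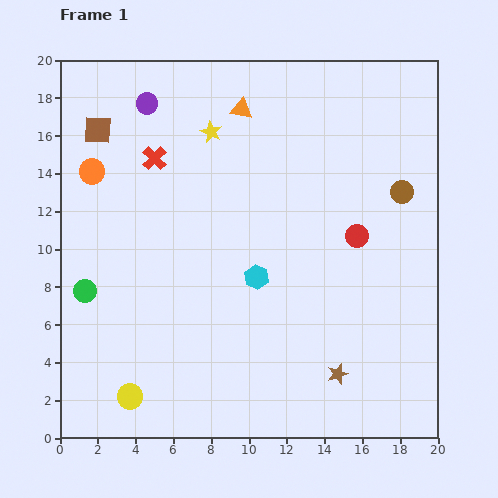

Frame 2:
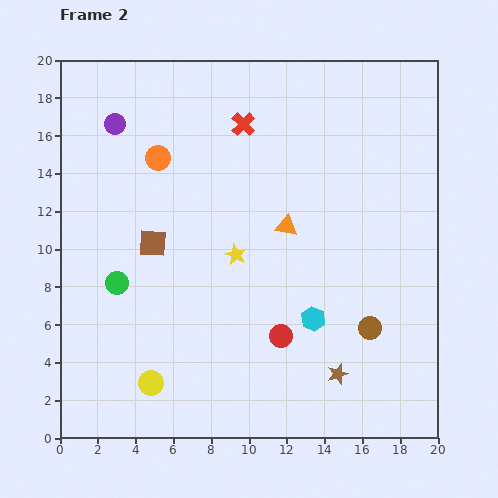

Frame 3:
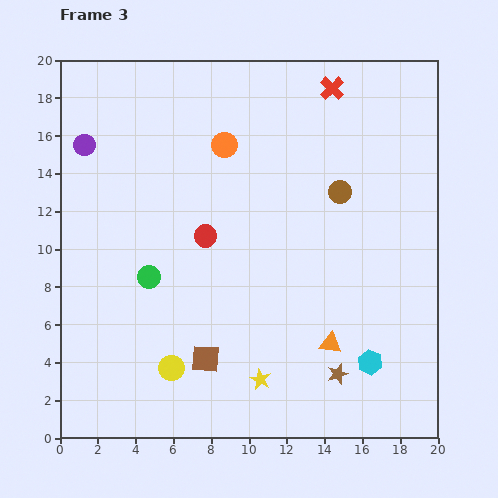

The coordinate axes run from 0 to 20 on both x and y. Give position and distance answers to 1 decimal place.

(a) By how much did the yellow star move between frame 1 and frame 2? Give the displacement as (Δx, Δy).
(1.3, -6.5)

The yellow star was at (8.0, 16.2) in frame 1 and (9.3, 9.7) in frame 2.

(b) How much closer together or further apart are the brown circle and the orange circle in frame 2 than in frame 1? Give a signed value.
-2.0

Distance in frame 1: 16.4. Distance in frame 2: 14.4.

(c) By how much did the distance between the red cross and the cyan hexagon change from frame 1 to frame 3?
+6.3

Distance in frame 1: 8.3. Distance in frame 3: 14.6.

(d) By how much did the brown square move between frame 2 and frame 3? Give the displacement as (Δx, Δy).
(2.8, -6.1)

The brown square was at (4.9, 10.3) in frame 2 and (7.7, 4.2) in frame 3.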